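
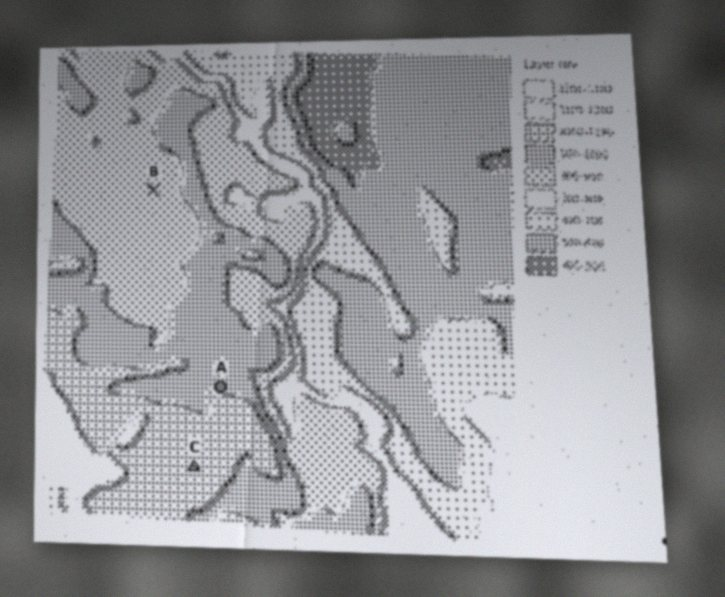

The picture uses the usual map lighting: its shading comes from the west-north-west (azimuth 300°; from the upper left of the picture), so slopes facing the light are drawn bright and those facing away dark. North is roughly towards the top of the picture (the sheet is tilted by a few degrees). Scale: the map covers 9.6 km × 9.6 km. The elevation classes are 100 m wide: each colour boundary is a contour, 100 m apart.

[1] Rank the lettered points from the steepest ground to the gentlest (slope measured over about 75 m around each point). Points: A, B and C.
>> A C B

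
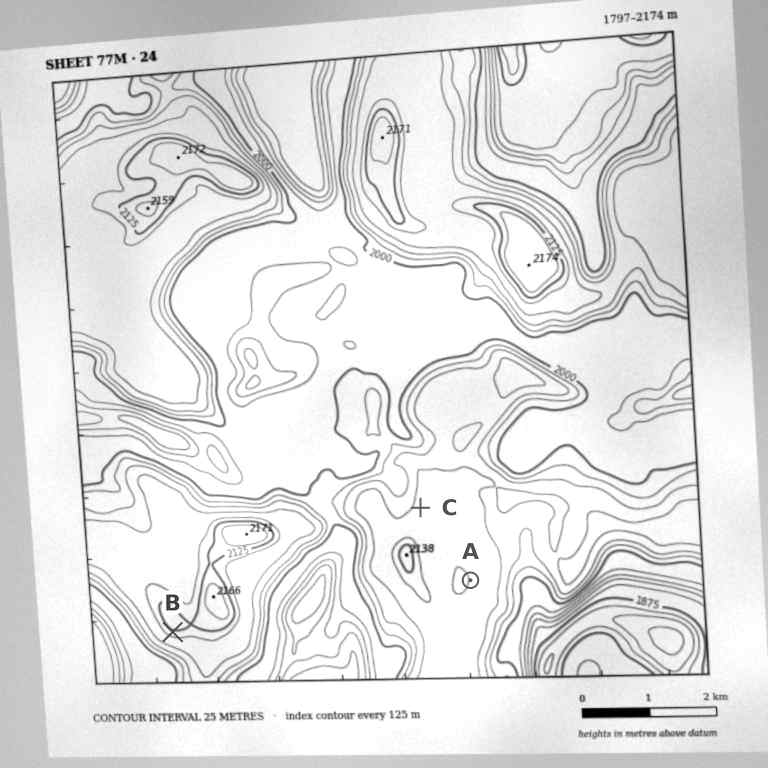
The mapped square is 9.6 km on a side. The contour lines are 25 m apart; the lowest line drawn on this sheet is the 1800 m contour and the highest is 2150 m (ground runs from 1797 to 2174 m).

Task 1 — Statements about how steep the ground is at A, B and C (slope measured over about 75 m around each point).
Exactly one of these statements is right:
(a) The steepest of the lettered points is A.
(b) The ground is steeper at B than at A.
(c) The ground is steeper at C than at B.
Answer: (b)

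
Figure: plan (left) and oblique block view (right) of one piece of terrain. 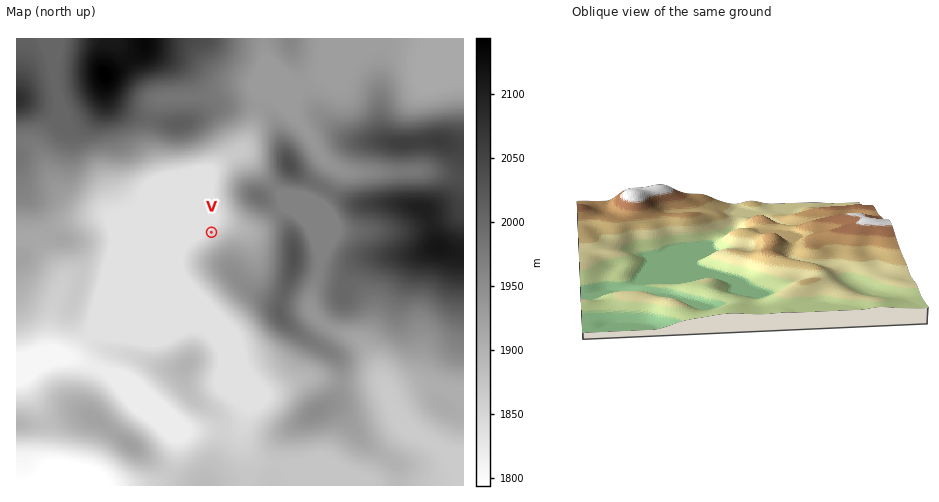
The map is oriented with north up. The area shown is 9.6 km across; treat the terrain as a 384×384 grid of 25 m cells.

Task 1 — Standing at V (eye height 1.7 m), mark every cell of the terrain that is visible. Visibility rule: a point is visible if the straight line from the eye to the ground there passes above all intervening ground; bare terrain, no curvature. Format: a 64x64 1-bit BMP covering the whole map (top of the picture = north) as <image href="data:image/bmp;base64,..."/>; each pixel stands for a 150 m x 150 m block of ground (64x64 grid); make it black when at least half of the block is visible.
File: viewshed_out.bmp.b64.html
<image width="64" height="64" href="data:image/bmp;base64,Qk0+AgAAAAAAAD4AAAAoAAAAQAAAAEAAAAABAAEAAAAAAAACAAATCwAAEwsAAAIAAAAAAAAA////AAAAAAAAAAAAAAAAAAAAAAAAAAAAAAAAAAAAAAAAAAAAAAAAAAAAAAAAAAAAAAAAAAAAAAAAAAAAAAAAAAAAAAAAAAAAAAAAAAAAAAAAAAAAAAAAAAAAAAAAAAAAAAAAAAAAAAAAAAAAAAAAAAAAAAAAAAAAAAAAAAAAAAAAAAAAAAAAAAAAAAAAAAAAAAAAAAAAAAAAAAAAAAAAAAAAAAAAAAAAAAAAAAAAAAAAAAAAAAAAAABAAAAAAAAAAOAAAAAAAABA+AAAAAAAAGD8AAAAAAAAYP4AAAAAAABwfwAAAAAAAHB/wAAAAAAAcH/gAAAAAAB4f/AAAAAAAHh/+AAAAAAAcH/+AAAAAAAA//8AAAAAAAH///gAAAAAAf//+AAAAAAD///8AAAAAA////8AAAAAP/////gAAAA/////4AAAAD/////AAAAAP////4AAAAA5////AAAAAHH///AAAAAAcf//+AAAAABh///4AAAAAEH///wAAAAAAP///AAAAAAA///+AAAAAAB///4AAAAAAB///wAAAAAAH+B/AAAAAAAPgA+AAAAAgA+AAAAAAADAD4AAAAAAAAAHgAAAAAAAAAeAAAAAAAAAB4AAAAAAAAADgAAAAAAAAADAAAAAAAAAAGAAAAAAAAAAAAAAAAAAAAAAAAAAAAAAAAAAAAAAAA=="/>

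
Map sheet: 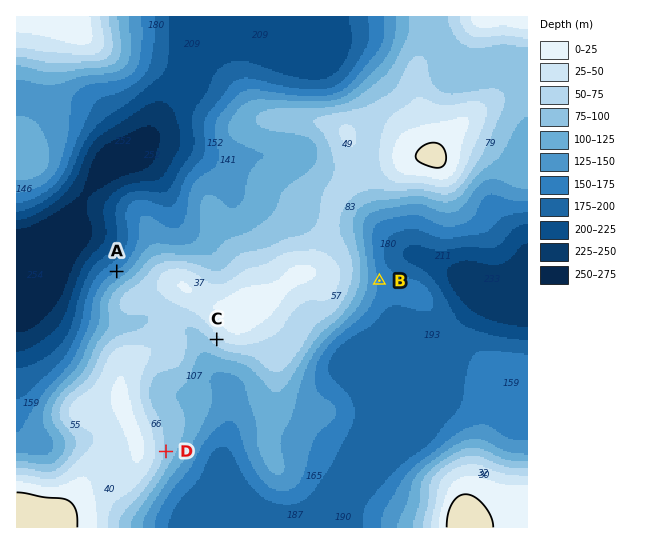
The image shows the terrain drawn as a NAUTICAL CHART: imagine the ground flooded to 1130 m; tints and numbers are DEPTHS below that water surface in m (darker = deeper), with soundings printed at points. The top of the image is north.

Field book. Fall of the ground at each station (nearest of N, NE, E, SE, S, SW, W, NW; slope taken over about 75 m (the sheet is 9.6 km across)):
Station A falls NW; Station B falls E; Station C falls SW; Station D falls E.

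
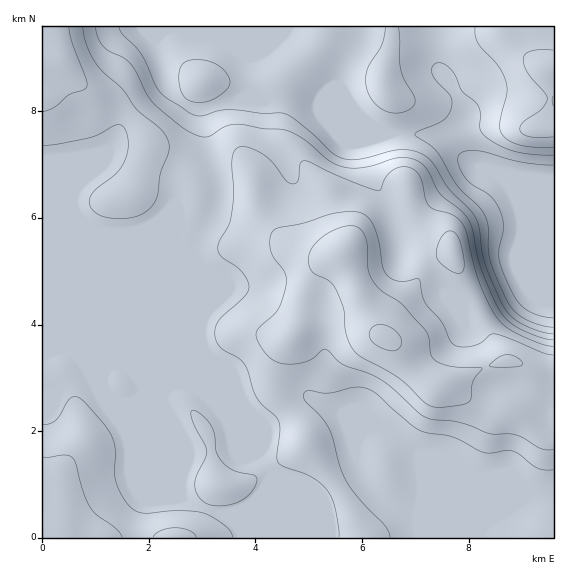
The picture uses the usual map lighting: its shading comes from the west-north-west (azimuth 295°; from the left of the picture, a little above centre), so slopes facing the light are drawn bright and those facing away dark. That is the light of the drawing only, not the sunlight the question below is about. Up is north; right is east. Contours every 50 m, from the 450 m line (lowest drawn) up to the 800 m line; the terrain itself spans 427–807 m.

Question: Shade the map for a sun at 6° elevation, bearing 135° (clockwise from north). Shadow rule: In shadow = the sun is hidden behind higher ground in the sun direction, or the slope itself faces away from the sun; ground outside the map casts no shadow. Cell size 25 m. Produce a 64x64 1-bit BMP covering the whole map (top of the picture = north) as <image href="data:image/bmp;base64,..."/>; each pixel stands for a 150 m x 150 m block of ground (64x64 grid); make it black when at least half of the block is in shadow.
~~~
<image width="64" height="64" href="data:image/bmp;base64,Qk0+AgAAAAAAAD4AAAAoAAAAQAAAAEAAAAABAAEAAAAAAAACAAATCwAAEwsAAAIAAAAAAAAA////AAAAAAAAAAAAAAAAAAAHgAAAAAAAAAeAAAAAAAAABwAAAAAAAAAAAAAAAAAAAAAAAAAAAAAAAAAAAAAAAAAAAAAAAAAAAAAAAAAAAAAAAAAAAAAAAAAAAAAAAAAAAAAAAAAAAAAAAAAAAAAAAAAAAAAAAAAAAAAAAAAAAAAAAAAAAAAAAAAAAAAAAAAAAAAAAAAAAAAAAAAAAAAAAAAAAAAAAAAAAAAAAAAAAAAAAAAAAAAAAAAAAAAAAA8BAAAAAAAAD8MAAAAAAAAH3wAAAAAAAAA/AAAAAAAAAD8AAAAEAAAAPwAAAAQAAAB+AAAABAAAAHgAAAAGAAAAAAAAAAAAAAAAAAAAAAAAAAAAAAAAAAAAAAAAAAAAAAAAAAAAAAAAAAAAAAAAMAAAAAAAAAB8AAAAAAAAAP4AAAAAAAAA/gAAAAAAAAH+AAAAAAAAAf4AAAAAAAAB4AAAAAAAAAAAAAAAAAAAAAAAAAAAAAAAA/AAAAAAAAAP/AAAAAAAAA/+AAAAAAAAH/4AAAAAAAAf/AAAAAAHAB/4AAAAAA/cD+AAwAAAH/wHAADgAAAf8AAAAeAAAAAAAAAAwAAAAAAAAAAAAAAAAAAAAAAAAAAAAAAAAAAAAAAAAAAAAAAAAAAAAAAAAAAAAAAAAAAAAAAAAAAAAAAAAAAAAAAAAAAAAAAAAA=="/>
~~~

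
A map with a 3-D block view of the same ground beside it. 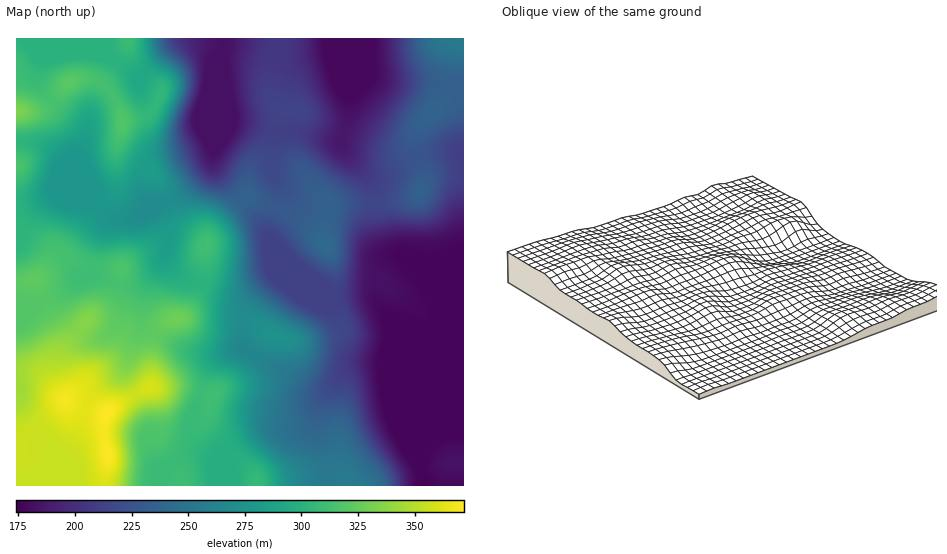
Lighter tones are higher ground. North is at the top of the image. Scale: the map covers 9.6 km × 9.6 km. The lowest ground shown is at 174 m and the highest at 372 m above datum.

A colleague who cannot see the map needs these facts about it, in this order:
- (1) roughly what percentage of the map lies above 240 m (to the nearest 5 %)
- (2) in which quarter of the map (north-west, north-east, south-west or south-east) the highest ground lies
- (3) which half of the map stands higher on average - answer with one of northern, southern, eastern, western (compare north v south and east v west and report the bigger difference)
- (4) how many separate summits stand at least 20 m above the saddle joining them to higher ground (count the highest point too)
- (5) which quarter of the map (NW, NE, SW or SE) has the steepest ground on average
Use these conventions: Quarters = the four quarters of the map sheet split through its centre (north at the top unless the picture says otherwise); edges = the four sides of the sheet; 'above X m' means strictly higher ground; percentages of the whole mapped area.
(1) Ground above 240 m makes up about 55 % of the sheet.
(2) Look to the south-west quarter for the highest ground.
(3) The western half stands higher on average than the eastern half.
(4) Counting only tops that stand 20 m proud, the map has 3 summits.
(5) The steepest ground, on average, is in the north-west quarter.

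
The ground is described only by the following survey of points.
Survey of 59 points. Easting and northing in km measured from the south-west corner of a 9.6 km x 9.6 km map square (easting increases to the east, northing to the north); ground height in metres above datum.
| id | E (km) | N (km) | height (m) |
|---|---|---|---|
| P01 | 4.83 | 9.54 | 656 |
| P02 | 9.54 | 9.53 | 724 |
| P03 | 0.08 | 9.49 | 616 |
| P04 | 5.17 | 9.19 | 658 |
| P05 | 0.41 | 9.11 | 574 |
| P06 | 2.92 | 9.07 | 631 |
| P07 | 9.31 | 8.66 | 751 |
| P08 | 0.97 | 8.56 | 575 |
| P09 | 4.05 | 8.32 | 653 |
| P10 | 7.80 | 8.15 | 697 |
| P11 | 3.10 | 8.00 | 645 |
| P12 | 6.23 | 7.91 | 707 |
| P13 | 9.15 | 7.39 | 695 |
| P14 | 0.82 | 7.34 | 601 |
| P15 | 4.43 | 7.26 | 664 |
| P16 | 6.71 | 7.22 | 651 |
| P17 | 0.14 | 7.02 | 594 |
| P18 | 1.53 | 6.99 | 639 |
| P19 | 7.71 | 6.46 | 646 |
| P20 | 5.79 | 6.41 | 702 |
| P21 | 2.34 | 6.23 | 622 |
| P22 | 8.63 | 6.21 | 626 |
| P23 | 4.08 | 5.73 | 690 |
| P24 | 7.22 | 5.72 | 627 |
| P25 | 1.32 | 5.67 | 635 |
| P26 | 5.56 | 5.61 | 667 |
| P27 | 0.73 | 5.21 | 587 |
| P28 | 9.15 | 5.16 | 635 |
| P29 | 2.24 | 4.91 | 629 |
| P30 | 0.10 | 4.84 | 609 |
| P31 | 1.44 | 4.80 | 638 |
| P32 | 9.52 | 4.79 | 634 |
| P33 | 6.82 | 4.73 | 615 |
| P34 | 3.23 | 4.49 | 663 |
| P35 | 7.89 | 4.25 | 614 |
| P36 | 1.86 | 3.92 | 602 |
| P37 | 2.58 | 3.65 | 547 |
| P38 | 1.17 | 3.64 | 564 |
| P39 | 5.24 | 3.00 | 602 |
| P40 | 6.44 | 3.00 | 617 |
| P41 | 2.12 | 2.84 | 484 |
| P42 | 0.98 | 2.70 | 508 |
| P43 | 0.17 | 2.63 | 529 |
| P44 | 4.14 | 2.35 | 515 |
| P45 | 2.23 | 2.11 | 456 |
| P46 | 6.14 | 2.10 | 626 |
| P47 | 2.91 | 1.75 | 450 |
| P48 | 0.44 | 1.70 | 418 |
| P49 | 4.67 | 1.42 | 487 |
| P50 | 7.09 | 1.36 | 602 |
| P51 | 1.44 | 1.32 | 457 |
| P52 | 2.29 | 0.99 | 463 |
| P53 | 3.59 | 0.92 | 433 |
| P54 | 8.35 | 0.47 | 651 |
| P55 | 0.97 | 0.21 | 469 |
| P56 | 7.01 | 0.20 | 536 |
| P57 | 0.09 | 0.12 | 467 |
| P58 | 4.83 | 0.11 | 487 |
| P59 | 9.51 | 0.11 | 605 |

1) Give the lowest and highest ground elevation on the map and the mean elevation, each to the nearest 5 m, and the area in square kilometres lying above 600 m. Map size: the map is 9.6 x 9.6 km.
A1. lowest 410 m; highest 755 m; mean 610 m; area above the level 62.2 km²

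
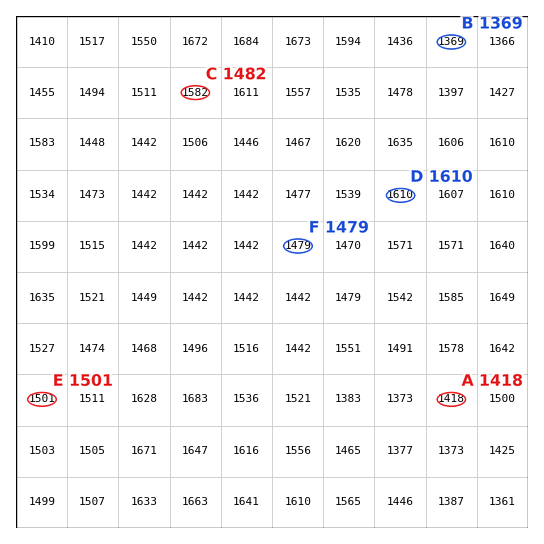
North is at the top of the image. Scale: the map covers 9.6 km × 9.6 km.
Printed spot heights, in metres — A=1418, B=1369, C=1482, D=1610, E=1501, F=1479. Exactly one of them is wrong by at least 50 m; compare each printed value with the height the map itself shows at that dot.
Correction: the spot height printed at C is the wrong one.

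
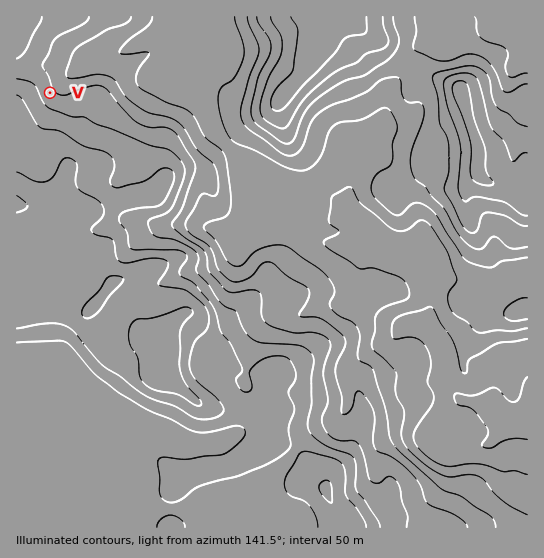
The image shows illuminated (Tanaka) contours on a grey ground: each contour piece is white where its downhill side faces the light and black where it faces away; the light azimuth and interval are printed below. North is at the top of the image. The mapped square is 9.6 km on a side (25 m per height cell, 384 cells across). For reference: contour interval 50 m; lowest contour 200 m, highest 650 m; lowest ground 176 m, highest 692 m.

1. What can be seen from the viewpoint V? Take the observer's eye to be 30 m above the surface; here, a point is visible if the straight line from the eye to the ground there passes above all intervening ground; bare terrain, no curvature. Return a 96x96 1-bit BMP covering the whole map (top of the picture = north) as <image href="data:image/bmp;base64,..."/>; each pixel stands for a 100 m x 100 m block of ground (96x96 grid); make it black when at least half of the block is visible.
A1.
<image width="96" height="96" href="data:image/bmp;base64,Qk2+BAAAAAAAAD4AAAAoAAAAYAAAAGAAAAABAAEAAAAAAIAEAAATCwAAEwsAAAIAAAAAAAAA////AAAAAAAAAAAAAAAAAAAAAAAAAAAAAAAAAAAAAAAAAAAAAAAAAAAAAAAAAAAAAAAAAAAAAAAAAAAAAAAAAAAAAAAAAAAAAAAAAAAAAAAAAAAAAAAAAAAAAAAAAAAAAAAAAAAAAAAAAAAAAAAAAAAAAAAAAAAAAAAAAAAAAAAAAAAAAAAAAAAAAAAAAAAAAAAAAAAAAAAAAAAAAAAAAAAAAAAAAAAAAAAAAAAAAAAAAAAAAAAAAAAAAAAAAAAAAAAAAAAAAAAAAAAAAAAAAAAAAAAAAAAAAAAAAAAAAAAAAAAAAAAAAAAAAAAAAAAAAAAAAAAAAAAAAAAAAAAAAAAAAAAAAAAAAAAAAAAAAAAAAAAAAAAAAAAAAAAAAAAAAAAAAAAAAAAAAAAAAAAAAAAAAAAAAAAAAAAAAAAAAAAAAAAAAAAAAAAAAAAAAAAAAAAAAAAAAAAAAAAAAAAAAAAAAAAAAAAAAAAAAAAAAAAAAAAAAAAAAAAAAAAAAAAAAAAAAAAAAAAAAAAAAAAAAAAAAAAAAAAAAAAAAAAAAAAAAAAAAAAAAAAAAAAAAAAAAAAAAAAAAAAAAAAAAAAAAAAAAAAAAAAAAAAAAAAAAAAAAAAAAAAAAAAAAAAAAAAAAAAAAAAAAAAAAAAAAAAAAAAAAAAAAAAAAAAAAAAAAAAAAAAAAAAAAAAAAAAAAAAAAAAAAAAAAAAAAAAAAAAAAAAAAAAAAAAAAAAAAAAAAAAAAAAAAAAAAAAAAAAAAAAAAAAAAAAAAAAAAAAAAAAAAAAAAAAAAAAAAAAAAAAAAAAAAAAAAAAAAAAAAAAAAAAAAAAAAAAAAAAAAAAAAAAAAAAAAAAAAAAAAAAAAAAAAAAAAAAAAAAAAAAAAAAAAAAAAAAAAAAAAAAAAAAAAAAAAAAAAAAAAAAAAAAAAAAAAAAAAAAAAAAAAAAAAAAAAAAAAAAAAAAACAMAAAAAAAAAAAAAGAcAAAAAAAAAAAAAMAYAAAAAAAAAAAAAMAAAAABgAAAAAAAAPwAAAABwAAAAAAAAfgAAAABwAAAAAAAAfgAAAAB4AAAAAAAAfgAAAAB4AAAAAAAAPgAAAAB4AAAAAAAAHgAAfwD4AAAAAAAAHgAAf8H4AAAAAAAADgAA//+AAAAAAAAABgAA//4AAAAAAAAAAAAD//gAAAAAAAAAAAAH/8AAAADAAAAAAAAP/AAAAAPAAAAAAAAf+AAAAAeAAAAAAAA/+AAAAA+AAAAAAAA//gAAAA+AAAAAAAA//wAAAA+AAAAAAAB//wAAAA/AAAAAAAB//wAAAB/AAAAAAAA//wAAAB/gAAAAAAAf/wAAAB/wAAAAAAAP/wAAAD/4AAAAAAAP/wAAAD/8AAAAAAD///wAP//+AAAAAAD////////+AAAAAAD/////////AAAAAAD/////////AAAAAAD////////+AAAAAAD////////+AAAAAAD/////////4AAAAAD/////////4AAAAAD/////////+AAAAAD///x/////+AAAAAA="/>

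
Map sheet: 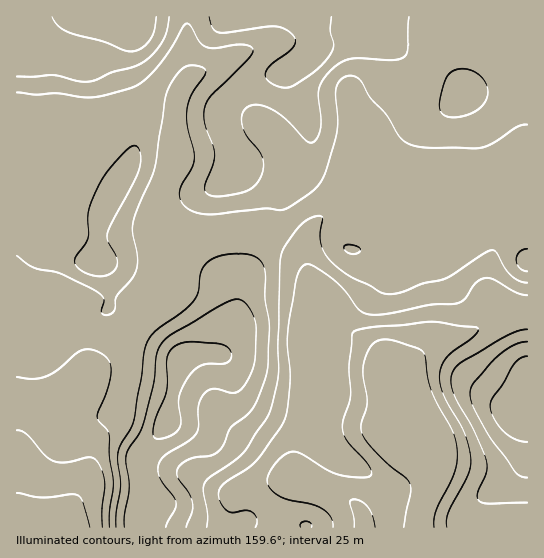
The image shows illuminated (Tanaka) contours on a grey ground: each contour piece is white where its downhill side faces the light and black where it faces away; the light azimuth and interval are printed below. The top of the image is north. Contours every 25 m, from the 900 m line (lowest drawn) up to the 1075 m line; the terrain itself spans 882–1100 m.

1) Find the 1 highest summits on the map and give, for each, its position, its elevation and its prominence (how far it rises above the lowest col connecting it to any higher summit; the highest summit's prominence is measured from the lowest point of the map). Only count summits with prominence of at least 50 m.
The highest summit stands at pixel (181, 359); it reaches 1061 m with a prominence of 69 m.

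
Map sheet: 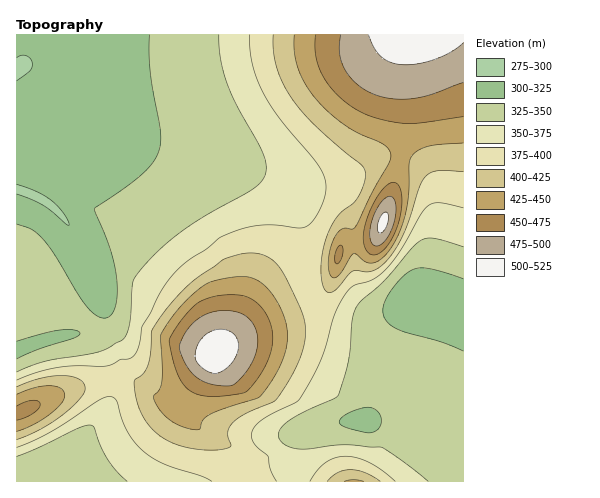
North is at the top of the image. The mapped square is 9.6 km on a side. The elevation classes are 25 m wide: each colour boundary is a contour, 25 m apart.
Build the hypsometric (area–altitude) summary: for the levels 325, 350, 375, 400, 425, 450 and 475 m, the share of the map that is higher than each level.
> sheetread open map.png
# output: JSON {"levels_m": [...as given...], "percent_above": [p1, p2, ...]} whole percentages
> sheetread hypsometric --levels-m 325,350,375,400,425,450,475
{"levels_m": [325, 350, 375, 400, 425, 450, 475], "percent_above": [82, 56, 41, 28, 18, 11, 6]}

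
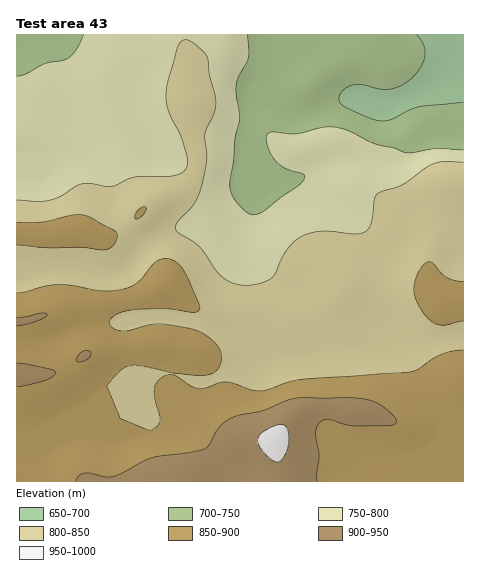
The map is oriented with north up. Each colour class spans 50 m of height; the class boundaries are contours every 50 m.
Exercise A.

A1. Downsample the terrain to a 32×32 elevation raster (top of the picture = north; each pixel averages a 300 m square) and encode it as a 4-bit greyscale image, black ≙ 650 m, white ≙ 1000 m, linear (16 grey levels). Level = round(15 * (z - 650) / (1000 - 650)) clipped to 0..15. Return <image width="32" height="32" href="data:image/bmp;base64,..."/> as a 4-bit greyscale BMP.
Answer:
<image width="32" height="32" href="data:image/bmp;base64,Qk12AgAAAAAAAHYAAAAoAAAAIAAAACAAAAABAAQAAAAAAAACAAATCwAAEwsAABAAAAAAAAAAAAAAABEREQAiIiIAMzMzAERERABVVVUAZmZmAHd3dwCIiIgAmZmZAKqqqgC7u7sAzMzMAN3d3QDu7u4A////AJmau7u8zMu7vN3LqqqpmZmZmaqqq7u7u8zdy6qqmZmZmZmZmZqqq7zN3cuqqqqpmZmZmZmZmaq8zd3LqqqqqpmZmZmZmZmaq7zMy7u7u6qZqpmZmZmZmZqqu7u7u6qpmbqqmZmZmZmZmZqqqqqqmaq7uqmZmZmZmIiIiZmZmZmqu7u6qZmZmZiHeIiIiIiJmaqqqqmZmZmYh3d3d3eIiImqqqqZmZmZiHd3d3d3eIiIu6qpmIiYiIh3d3d3d3iImaqqqZmZmZiHd3d3iIiIiZmZmZmZmamYd3d3d4iIiJmZiIiIiImph3Zmd3eIh3iZmIiIiIiImYdmZmd3eHd3iYiIiIiIiId2ZlZmd3d3d4iImZmZmId3ZmVVZmd3d3d4iJmZmYiIdmZlVVZmZmZ3d4h3eIiIiIdmVURFVVZmd3eIZmd3d4iHdlRERFVWZnd3iFVWZmZ3d3ZURERFVmZmeIhVVVVmZmZ2VERERVVVVWd3VVVVVmVmdmRERVVVVURFVWVVVVVVZnZkREVVVURERDNVVVVVZmZ3ZUREREQzMzMzVVVVVmZnd2VEMzMyIiIiIlVVVVZmZ3dlQzRDMiIiIiJVVVVmZmd3ZUNERDMiMiIRREVVZmZnd2VEQ0RDMzMiEURERVZmZnZmRDMzREQzIiE0REVWZmZmZkQzMzMzMyIh"/>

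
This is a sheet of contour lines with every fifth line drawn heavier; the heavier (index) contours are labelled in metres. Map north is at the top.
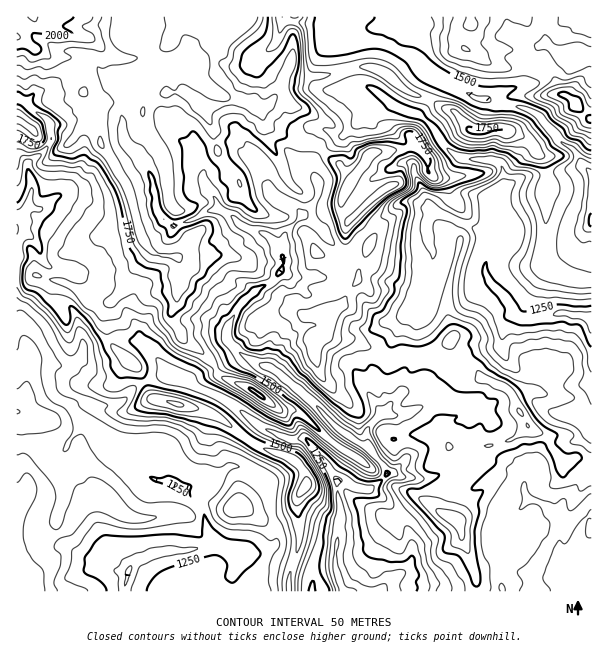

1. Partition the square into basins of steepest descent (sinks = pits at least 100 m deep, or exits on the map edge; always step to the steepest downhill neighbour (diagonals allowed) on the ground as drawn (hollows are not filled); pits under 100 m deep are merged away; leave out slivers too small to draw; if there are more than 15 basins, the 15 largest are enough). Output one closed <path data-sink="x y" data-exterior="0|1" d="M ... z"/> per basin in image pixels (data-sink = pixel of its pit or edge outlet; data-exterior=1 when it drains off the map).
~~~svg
<path data-sink="344 591" data-exterior="1" d="M293 16l-276 0-1 103 16 9 9 11 18 9 6-2 18-19 13-1 4 8 2 12 25 40 13 50 10 15-14 15-10 24-18 16-2 20 6 19 26 23 8 16 4 11 8 5 51 12 18 10 28 23 39 15 10 11 3 12-11 18 4 41-11 34 0 15 187 1 0-13-7-25-7-15-2-14-5-7-17-8-2-12 2-6 6-6 14-6 18-13 2-12 4-9 28-6 18-14-11-18-5-13-8-9-21-7-29-29-4-10-7 8-11 4-28 2-9 4-6 0-14-9-7-1-14-8-29-4 5-7 1-17 11-7 8-17 8-7 2-12 4-8 3-13 5-6-10-14-19-18-1-12 4-10 26-36 33-2 8-4 2-2-3-9 20-21 13-6-20-11-18-6-20-17-16-7-15 0-32 9-27 0-6-3-2-7 5-18z"/><path data-sink="128 572" data-exterior="0" d="M17 120l-1 471 272 1 1-16 11-34-4-41 11-18-3-12-10-11-39-15-28-23-18-10-51-12-8-5-4-11-8-16-26-23-6-19 2-20 18-16 10-24 14-15-10-15-13-50-25-40-2-12-4-8-13 1-18 19-6 2-18-9-9-11z"/><path data-sink="591 318" data-exterior="1" d="M470 16l-80 0-6 8-12 4-10-2-24-10-44 0-2 4 2 28-5 18 2 7 6 3 27 0 32-9 15 0 12 5 24 19 18 6 20 11-13 6-20 21 4 11-2-1-9 5-33 2-26 36-4 10 1 12 19 18 10 14-5 6-3 13-4 8-2 12-8 7-8 17-11 7 0 11-5 12 9 3 19 2 14 8 7 1 14 9 6 0 9-4 28-2 11-4 7-8 4 10 29 29 21 7 8 9 5 13 11 18 20 12 5 12 10 13 10-5 6 0 12 6 1-182-26-4-14-6-8-8-2-15 4-15 1-46-1-23-4-7-15-19-11-6-17-4 3-3 0-22 4-7 42-1 10-2 1-2-5-12-11-10-34-2-14-2-30-17-5-8 0-6 8-10 4-1z"/><path data-sink="591 552" data-exterior="1" d="M528 427l-18 13-28 6-4 9-2 12-18 13-14 6-6 6-2 15 7 7 12 4 5 7 2 14 7 15 6 19 2 19 114 0 1-127-13-7-6 0-10 5-10-13-5-12z"/><path data-sink="591 221" data-exterior="1" d="M563 94l-57 3-4 7 0 22-3 3 17 4 11 6 17 22 3 13-1 60-4 15 2 15 8 8 14 6 25 4 1-162-23-23z"/>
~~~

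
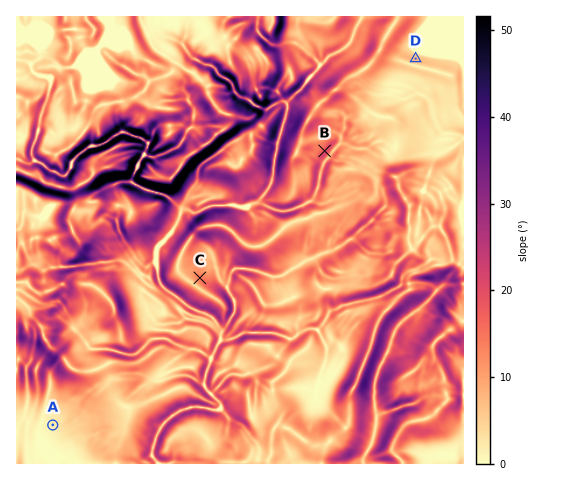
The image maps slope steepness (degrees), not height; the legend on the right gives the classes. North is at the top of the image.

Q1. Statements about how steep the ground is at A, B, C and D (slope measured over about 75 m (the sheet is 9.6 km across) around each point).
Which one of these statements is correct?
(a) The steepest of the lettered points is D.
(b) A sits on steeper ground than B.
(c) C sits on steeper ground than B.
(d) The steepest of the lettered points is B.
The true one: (d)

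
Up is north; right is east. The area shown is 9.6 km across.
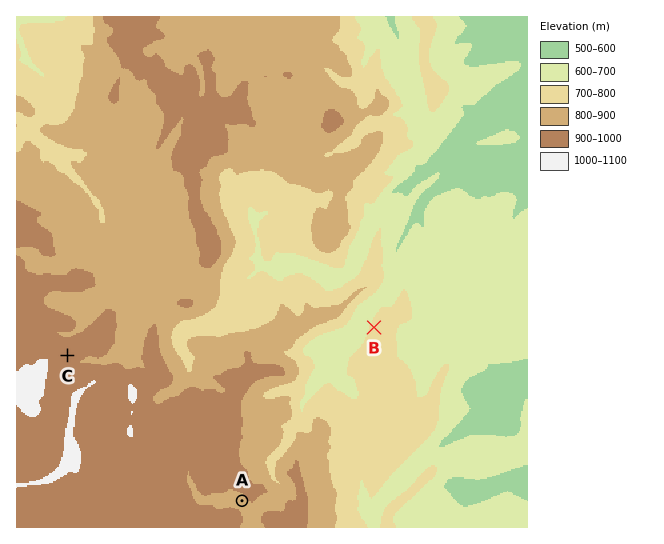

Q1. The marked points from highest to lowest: C A B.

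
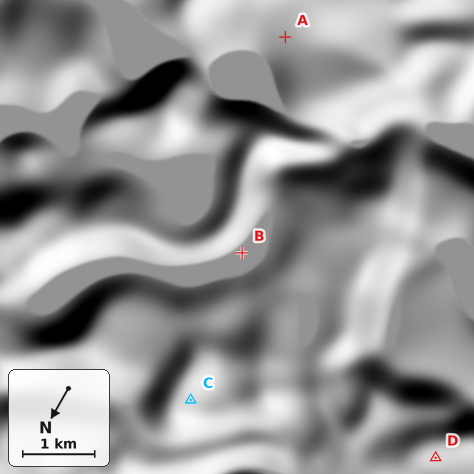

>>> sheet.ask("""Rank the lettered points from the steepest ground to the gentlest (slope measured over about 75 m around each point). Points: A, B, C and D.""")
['C', 'D', 'A', 'B']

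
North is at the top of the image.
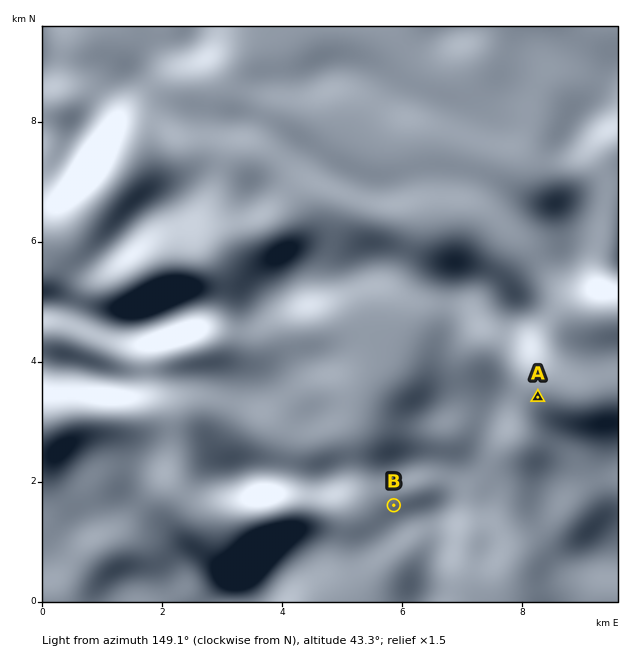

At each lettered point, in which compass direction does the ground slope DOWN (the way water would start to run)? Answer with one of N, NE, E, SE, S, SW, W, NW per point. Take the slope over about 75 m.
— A NE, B W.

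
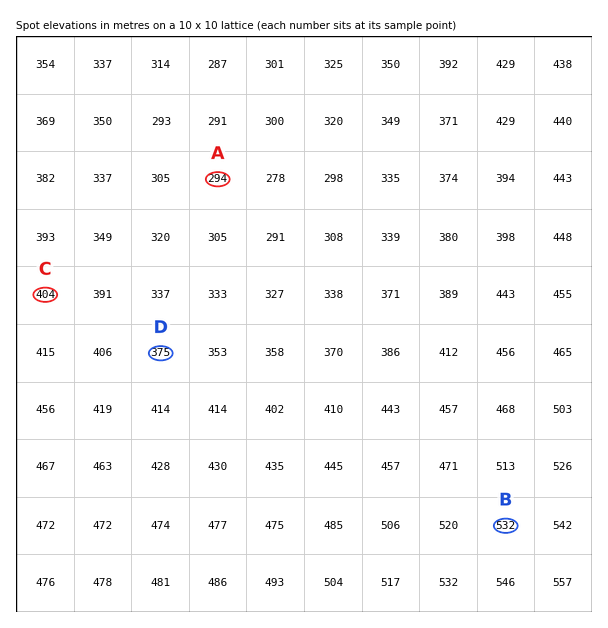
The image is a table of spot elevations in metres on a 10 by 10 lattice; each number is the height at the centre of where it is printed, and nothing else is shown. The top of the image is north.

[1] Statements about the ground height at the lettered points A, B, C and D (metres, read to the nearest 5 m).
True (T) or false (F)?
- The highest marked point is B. T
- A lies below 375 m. T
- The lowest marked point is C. F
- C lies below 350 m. F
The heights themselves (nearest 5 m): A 295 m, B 530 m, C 405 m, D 375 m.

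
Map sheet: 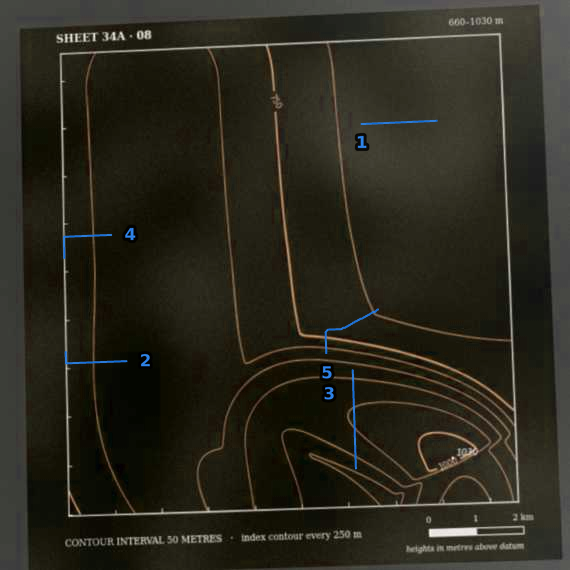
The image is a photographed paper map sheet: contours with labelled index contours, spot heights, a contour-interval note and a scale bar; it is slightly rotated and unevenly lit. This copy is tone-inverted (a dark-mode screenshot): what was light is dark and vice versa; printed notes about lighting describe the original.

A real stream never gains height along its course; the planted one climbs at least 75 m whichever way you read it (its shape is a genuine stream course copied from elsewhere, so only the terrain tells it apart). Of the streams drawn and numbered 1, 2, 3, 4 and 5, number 3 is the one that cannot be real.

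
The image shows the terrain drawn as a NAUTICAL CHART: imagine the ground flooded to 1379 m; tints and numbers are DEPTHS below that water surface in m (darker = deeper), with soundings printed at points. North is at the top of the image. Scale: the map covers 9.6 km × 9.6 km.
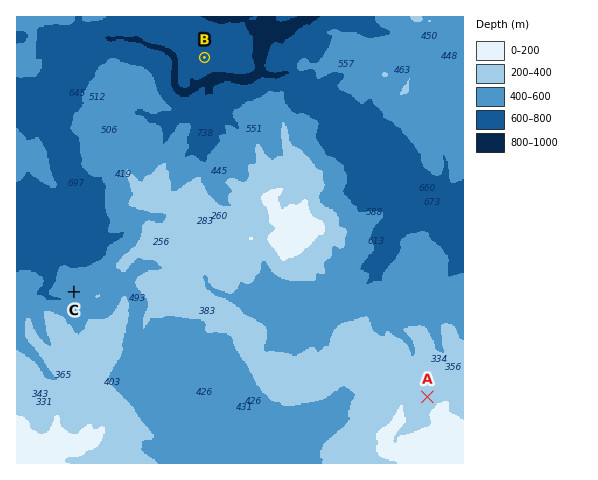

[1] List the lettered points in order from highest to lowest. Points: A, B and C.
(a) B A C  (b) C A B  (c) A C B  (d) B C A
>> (c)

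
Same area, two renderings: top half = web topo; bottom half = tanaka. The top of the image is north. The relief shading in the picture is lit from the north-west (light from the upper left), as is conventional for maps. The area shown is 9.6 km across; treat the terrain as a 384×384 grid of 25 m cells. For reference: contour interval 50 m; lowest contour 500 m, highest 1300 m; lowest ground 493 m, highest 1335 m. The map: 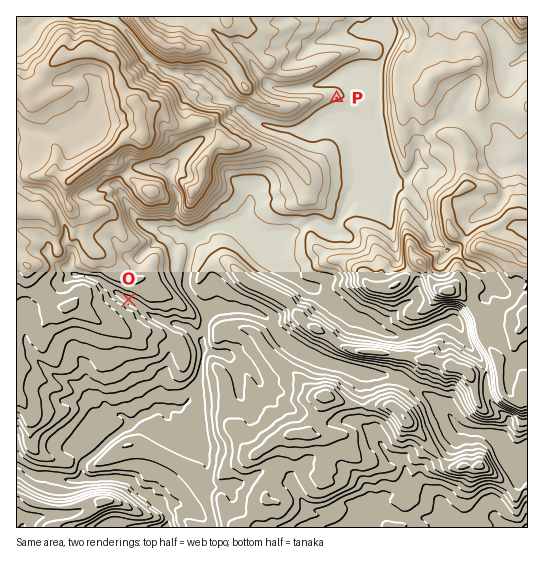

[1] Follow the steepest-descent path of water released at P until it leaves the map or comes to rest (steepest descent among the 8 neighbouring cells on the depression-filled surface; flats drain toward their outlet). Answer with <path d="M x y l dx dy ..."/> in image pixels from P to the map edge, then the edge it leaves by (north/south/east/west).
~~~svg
<path d="M337 98l1 1 0 14 7 6 0 3 9 19 0 45-5 7 0 2-10 19 0 5-4 7-6 0-2-1-21 0-8 6-3 0-1 2-29 0-6-3-45 0-1 1-3 0-9 10-3 0-7 6 0 8-1 2-1 8-2 1-1 19 5 10 10 11 1 7 3 4 0 17-2 1 0 20-1 2-1 17-2 1 0 4-4 7 0 3-5 8 0 2-1 0 0 2-8 8-6 0-1-2-3 0-1 2-15 0-4 4-10 2-7 7-4 0-11 11-6 4-16 16-8 5-7 7 0 12 3 0 4 2 8 0 1-1 20 0 5 3 4 0 7 4 24 22 4 2 7 6 0 8 1 2 0 2"/>
exit: south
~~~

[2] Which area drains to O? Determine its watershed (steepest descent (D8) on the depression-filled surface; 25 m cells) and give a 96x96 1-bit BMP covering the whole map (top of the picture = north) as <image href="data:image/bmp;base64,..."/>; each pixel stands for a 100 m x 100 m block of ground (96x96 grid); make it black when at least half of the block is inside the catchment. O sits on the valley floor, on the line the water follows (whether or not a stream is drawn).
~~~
<image width="96" height="96" href="data:image/bmp;base64,Qk2+BAAAAAAAAD4AAAAoAAAAYAAAAGAAAAABAAEAAAAAAIAEAAATCwAAEwsAAAIAAAAAAAAA////AAAAAAAAAAAAAAAAAAAAAAAAAAAAAAAAAAAAAAAAAAAAAAAAAAAAAAAAAAAAAAAAAAAAAAAAAAAAAAAAAAAAAAAAAAAAAAAAAAAAAAAAAAAAAAAAAAAAAAAAAAAAAAAAAAAAAAAAAAAAAAAAAAAAAAAAAAAAAAAAAAAAAAAAAAAAAAAAAAAAAAAAAAAAAAAAAAAAAAAAAAAAAAAAAAAAAAAAAAAAAAAAAAAAAAAAAAAAAAAAAAAAAAAAAAAAAAAAAAAAAAAAAAAAAAAAAAAAAAAAAAAAAAAAAAAAAAAAAAAAAAAAAAAAAAAAAAAAAAAAAAAAAAAAAAAAAAAAAAAAAAAAAAAAAAAAAAAAAAAAAAAAAAAAAAAAAAAAAAAAAAAAAAAAAAAAAAAAAAAAAAAAAAAAAAAAAAAAAAAAAAAAAAAAAAAAAAAAAAAAAAAAAAAAAAAAAAAAAAAAAAAAAAAAAAAAAAAAAAAAAAAAAAAAAAAAAAAAAAAAAAAAAAAAAAAAAAAAAAAAAAAAAAAAAAAAAAAAAAAAAAAAAAAAAAAAAAAAAAAAAAAAAAAAAAAAAAAAAAAAAAAAAAAAAAAAAAAAAAAAAAAAAAAAAAAAAAAAAAAAAAAAAAAAAAAAA8AAAAAAAAAAAAAAD+AAAAAAAAAAAAABn/AAAAAAAAAAAAAD//gAAAAAAAAAAAAH//gAAAAAAAAAAAAH//gAAAAAAAAAAAAP//gAAAAAAAAAAAAf//gAAAAAAAAAAAA///AAAAAAAAAAAAA//+AAAAAAAAAAAAA//8AAAAAAAAAAAAD//4AAAAAAAAAAAAD//gAAAAAAAAAAAAD//AAAAAAAAAAAAAD/+AAAAAAAAAAAAAD/+AAAAAAAAAAAAAD/+AAAAAAAAAAAAAD/+AAAAAAAAAAAAAD/+AAAAAAAAAAAAAD/8AAAAAAAAAAAAAD/wAAAAAAAAAAAAAD/wAAAAAAAAAAAAAD/gAAAAAAAAAAAAAD/gAAAAAAAAAAAAAD/gAAAAAAAAAAAAAD/wAAAAAAAAAAAAAD/gAAAAAAAAAAAAAD/AAAAAAAAAAAAAAD4AAAAAAAAAAAAAADwAAAAAAAAAAAAAADgAAAAAAAAAAAAAADAAAAAAAAAAAAAAACAAAAAAAAAAAAAAAAAAAAAAAAAAAAAAAAAAAAAAAAAAAAAAAAAAAAAAAAAAAAAAAAAAAAAAAAAAAAAAAAAAAAAAAAAAAAAAAAAAAAAAAAAAAAAAAAAAAAAAAAAAAAAAAAAAAAAAAAAAAAAAAAAAAAAAAAAAAAAAAAAAAAAAAAAAAAAAAAAAAAAAAAAAAAAAAAAAAAAAAAAAAAAAAAAAAAAAAAAAAAAAAAAAAAAAAAAAAAAAAAAAAAAAAAAAAAAAAAAAAAAAAAAAAAAAAAAAAAAAAAAAAAAAAAAAAAAAAAAAAAAAAAAAAAAAAAAAAAAAAAAAAAAAAAAAAAAAAAAAAAAAAAAAAAAAAAAAAAAAAAAAAAAAAAAAAAAAAAAAAAAAAAAAAAAAAAAAAAAAAA="/>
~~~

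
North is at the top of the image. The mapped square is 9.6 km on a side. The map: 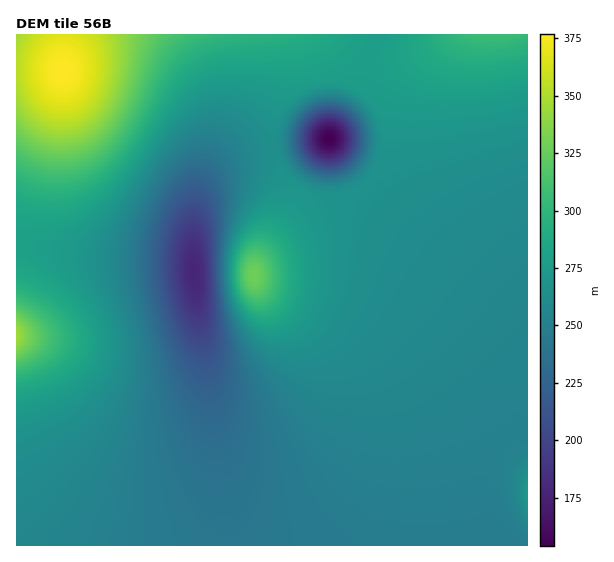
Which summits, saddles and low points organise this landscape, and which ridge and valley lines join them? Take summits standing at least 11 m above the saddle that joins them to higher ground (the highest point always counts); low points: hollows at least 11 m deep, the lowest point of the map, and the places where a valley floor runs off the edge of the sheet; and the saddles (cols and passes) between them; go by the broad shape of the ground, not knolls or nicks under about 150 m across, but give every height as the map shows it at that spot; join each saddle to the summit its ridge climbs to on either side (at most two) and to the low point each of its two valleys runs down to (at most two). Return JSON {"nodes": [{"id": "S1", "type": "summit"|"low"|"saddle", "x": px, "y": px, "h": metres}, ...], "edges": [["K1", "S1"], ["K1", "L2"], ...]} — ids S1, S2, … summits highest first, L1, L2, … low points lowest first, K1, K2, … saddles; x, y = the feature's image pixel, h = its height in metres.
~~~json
{"nodes": [
{"id": "S1", "type": "summit", "x": 63, "y": 71, "h": 377},
{"id": "S2", "type": "summit", "x": 17, "y": 336, "h": 346},
{"id": "S3", "type": "summit", "x": 254, "y": 275, "h": 328},
{"id": "S4", "type": "summit", "x": 491, "y": 35, "h": 307},
{"id": "S5", "type": "summit", "x": 527, "y": 493, "h": 274},
{"id": "L1", "type": "low", "x": 329, "y": 139, "h": 154},
{"id": "L2", "type": "low", "x": 194, "y": 273, "h": 178},
{"id": "K1", "type": "saddle", "x": 17, "y": 241, "h": 280},
{"id": "K2", "type": "saddle", "x": 373, "y": 48, "h": 279},
{"id": "K3", "type": "saddle", "x": 365, "y": 184, "h": 267},
{"id": "K4", "type": "saddle", "x": 274, "y": 151, "h": 265},
{"id": "K5", "type": "saddle", "x": 509, "y": 437, "h": 252}],
"edges": [["K1", "S1"], ["K1", "S2"], ["K1", "L2"], ["K2", "S1"], ["K2", "S4"], ["K2", "L1"], ["K3", "S3"], ["K3", "S4"], ["K3", "L1"], ["K3", "L2"], ["K4", "S1"], ["K4", "S3"], ["K4", "L1"], ["K4", "L2"], ["K5", "S3"], ["K5", "S5"], ["K5", "L2"]]}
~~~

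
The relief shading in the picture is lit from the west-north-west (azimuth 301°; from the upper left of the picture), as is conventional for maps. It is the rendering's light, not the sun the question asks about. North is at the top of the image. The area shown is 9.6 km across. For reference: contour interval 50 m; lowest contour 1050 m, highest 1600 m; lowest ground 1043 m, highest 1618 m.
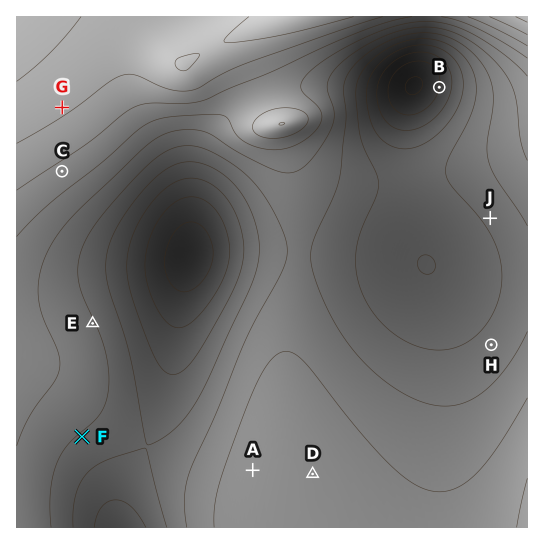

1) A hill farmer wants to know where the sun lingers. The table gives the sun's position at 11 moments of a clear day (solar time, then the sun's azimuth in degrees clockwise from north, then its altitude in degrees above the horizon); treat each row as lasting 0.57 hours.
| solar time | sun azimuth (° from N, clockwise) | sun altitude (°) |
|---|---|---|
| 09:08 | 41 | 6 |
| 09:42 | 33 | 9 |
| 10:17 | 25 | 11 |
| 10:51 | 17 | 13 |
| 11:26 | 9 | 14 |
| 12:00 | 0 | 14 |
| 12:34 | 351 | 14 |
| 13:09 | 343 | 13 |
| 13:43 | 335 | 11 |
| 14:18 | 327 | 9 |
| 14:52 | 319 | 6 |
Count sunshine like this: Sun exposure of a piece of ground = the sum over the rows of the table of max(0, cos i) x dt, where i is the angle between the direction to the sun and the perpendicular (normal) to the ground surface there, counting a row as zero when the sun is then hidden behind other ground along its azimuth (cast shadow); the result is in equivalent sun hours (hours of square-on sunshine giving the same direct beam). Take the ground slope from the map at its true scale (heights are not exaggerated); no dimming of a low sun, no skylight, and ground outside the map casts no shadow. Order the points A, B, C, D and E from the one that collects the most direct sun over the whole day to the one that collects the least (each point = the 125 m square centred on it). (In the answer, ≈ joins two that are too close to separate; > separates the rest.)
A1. E ≈ A ≈ D > C > B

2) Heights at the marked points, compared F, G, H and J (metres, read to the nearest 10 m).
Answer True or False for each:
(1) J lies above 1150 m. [True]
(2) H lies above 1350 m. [False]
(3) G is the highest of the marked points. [True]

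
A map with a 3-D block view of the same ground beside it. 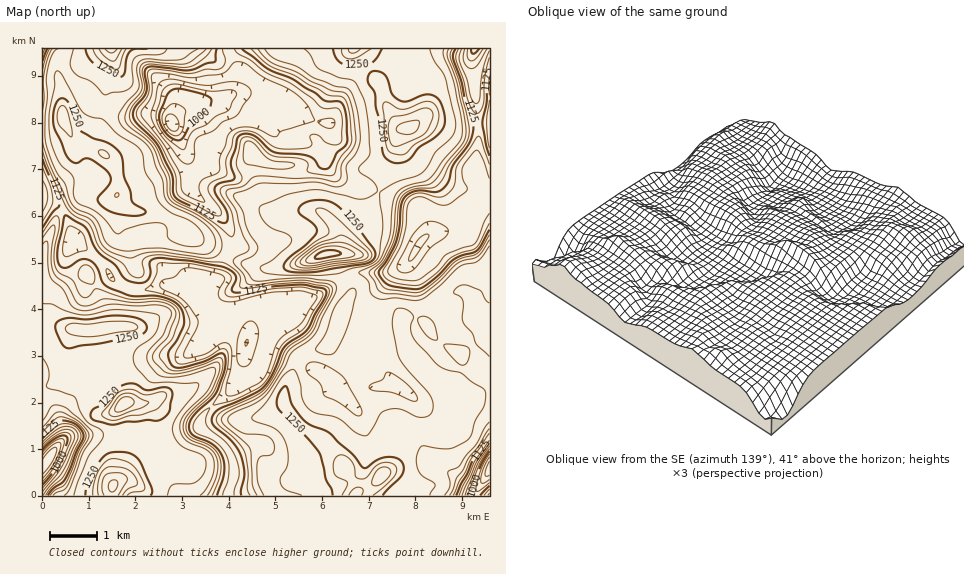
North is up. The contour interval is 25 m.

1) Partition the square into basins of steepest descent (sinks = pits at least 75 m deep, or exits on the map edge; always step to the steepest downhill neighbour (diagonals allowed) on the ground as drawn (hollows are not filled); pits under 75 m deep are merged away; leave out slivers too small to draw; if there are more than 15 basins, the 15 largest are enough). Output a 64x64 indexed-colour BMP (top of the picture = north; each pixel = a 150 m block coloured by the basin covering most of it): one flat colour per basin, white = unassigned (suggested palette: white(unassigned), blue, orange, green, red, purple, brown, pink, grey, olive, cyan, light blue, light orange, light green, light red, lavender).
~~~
<image width="64" height="64" href="data:image/bmp;base64,Qk12CAAAAAAAAHYAAAAoAAAAQAAAAEAAAAABAAQAAAAAAAAIAAATCwAAEwsAABAAAAAAAAAA////ALR3HwAOf/8ALKAsACgn1gC9Z5QAS1aMAMJ34wB/f38AIr28AM++FwDox64AeLv/AIrfmACWmP8A1bDFAGZmZmZmZmYiIiIiIiIiIiIiIiIiIiIlVVVVVVVVVVVVZmZmZmZmZiIiIiIiIiIiIiIiIiIiIiM1VVVVVVVVVVVmZmZmZmIiIiIiIiIiIiIiIiEiIiIiMzNVVVVVVVVVVWZmZmZmYiIiIiIiIiIiIiIhERIiIiIzMzVVVVVVVVVVZmZmZmZmIiIiIiIiIiIiIhERERIiIzMzM1VVVVVVVVVmZmZmZmYiIiIiIiIiIiIhEREREREzMzMzNVVVVVVVVWZmZmZmZiIiIiIiIiIiIiEREREREzMzMzM1VVVVVVVVZmZmZmZmIiIiIiIiIiIiIREREREzMzMzMzVVVVVVVVVmZmZmZmYiIiIiIiIiIiIREREREzMzMzMzNVVVVVVVVWZmZmZmZiIiIiIiIiIiIiEREREzMzMzMzM1VVMzVVVVZmZmZmZmIiIiIiIiIiIiIREREzMzMzMzMzUzMzM1VVVmZmZmZmYiIiIiIiIiIiIiEREzMzMzMzMzMzMzMzVVVWZmZmZmZiIiIiIiIiIiIiIiEzMzMzMzMzMzMzMzM1VVZmZmZmZmIiIiIiIiIiIiIiIjMzMzMzMzMzMzMzMzVVVmZmZmZmYiIiIiIiIiIiIiIiMzMzMzMzMzMzMzMzVVVWZmZmZmZiIiIiIiIiIiIiIiIzMzMzMzMzMzMzMzVVVVZmZmZmZiIiIiIiIiIiIiIiIjMzMzMzMzMzMzM1VVVVVmZVVWZmIiIiIiIiIiIiIiIiIzMzMzMzMzMzM1VVVVVWZlVVUiIiIiIiIiIiIiIiIiIjMzMzMzMzMzM1VVVVVVZmVVVSIiIiIiIiIiIiIiIiIiIzMzMzMzMzM1VVVVVVVmZlVVIiIiIiIiIiIiIiIiIiIiMzMzMzMzMzVVVVFVVWZmVVIiIiIiIiIiIiIiIiIiIiIiIzMzMzMzVVVVERFVZmZVUiIiIiIiIiIiIiIiIiIiIiIjMzMzMzNVVRERERFmZlVSIiIiIiIiIiIiIiIiIiIiIiIzMzMzNVVREREREWYiIiIiIiIiIiIiIiIiIiIiIiIiIjMzMzM1VVERERERIiIiIiIiIiIiIiIiIiIiIiIiIiIiMzMzMzREQREREREiIiIiIiIiIiIiIiIiIiIiIiIiIiIjRDMzREREERERESIiIiIiIiIiIiIiIiIiIiIiIiIiIiREREREREQRERERIiIiIiIiIiIiIiIiIiIiIiIiIiIiIkREREREREQRFBEiIiIiIiIiIiIiIiIiIiIiIiIiIiIiREREREREREREQSIiIiIiIiIiIiIiIiIiIiIiIiIiIiRERERERERERERBIiIiIiIiIiIiIiIiIiIiIiIiIiIiJEREREREREREREEiIiIiIiIiIiIiIiIiIiIiEiIiIiIkRERERERERERERCIiIiIiIiIiIiIiIiIiEREREREiIkREREREREREREREIiIiIiIiIiIiIiIiIhEREREREREiREREREREREREREQiIiIiIiIiIiIiIiIREREREREREREURERERERERERERCIiIiIiIiIiIiIiERERERERERERERREREREREREREREIiIiIiIiIREREhERERERERERERERFEREREREREREREQiIiIiIiIRERERERERERERERERERERRERERERERERERCIiIiIiIhEREREREREREREREREREREUREREREREREREIiIiIiIiEREREREREREREREREREREREUREREREREREQiIiIiIiERERERERERERERERERERERERRERERERERERCIiIiJmIREREREREREREREREREREREREUREREREREREIiIiZmZhERERERERERERERERERERERERREREREREREQiIiJmZmERERERERERERERERERERERERFERERERERERCIiImZmYRERERERERERERERERERERERERREREREREREIiIiZmZhERERERERERERERERERERERERFEREREREREQiIiZmZhERERERERERERERERERERERERERRERERERERCIiJmZhERERERERERERERERERERERERERFEREREREREIiImYREREREREREREREREREREREREREREUREREREREQiIiERERERERERERERERERERERERERERERFERERERERCIiEREREREREREREREREREREREREREREREUREREREREdyIRERERERERERERERERERERERERERERERNERERERER3cRERERERERERERERERERERERERERERERMzNEMzMzM3dxEREREREREREREREREREREREREREREREzMzMzMzMzd3EREREREREREREREREREREREREREREREzMzMzMzMzN3cRERERERERERERERERERERERERERERETMzMzMzMzM3dxERERERERERERERERERERERERERERERMzMzMzMzMzd3ERERERERERERERERERERERERERERERMzMzMzMzMzN3EREREREREREREREREREREREREREREREzMzMzMzMzM3dxEREREREREREREREREREREREREREREzMzMzMzMzMzd3dxERERERERERERERERERERERERERETMzMzMzMzMzN3d3dxERERERERERERERERERERERERETMzMzMzMzMzM3d3d3cRERERERERERERERERERERERERMzMzMzMzMzMz"/>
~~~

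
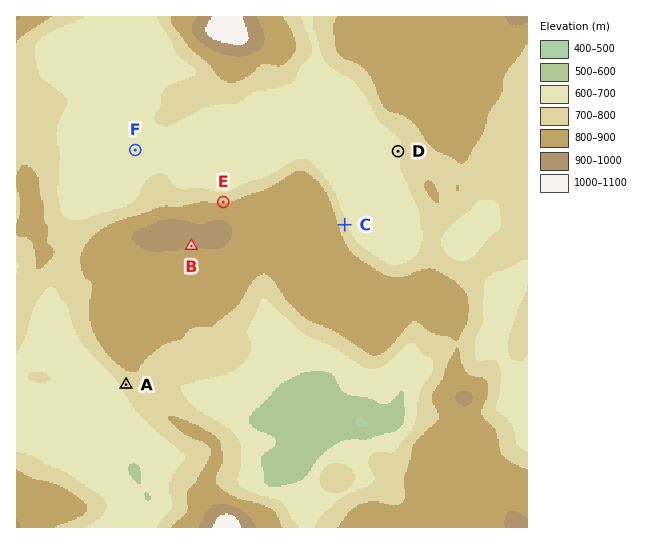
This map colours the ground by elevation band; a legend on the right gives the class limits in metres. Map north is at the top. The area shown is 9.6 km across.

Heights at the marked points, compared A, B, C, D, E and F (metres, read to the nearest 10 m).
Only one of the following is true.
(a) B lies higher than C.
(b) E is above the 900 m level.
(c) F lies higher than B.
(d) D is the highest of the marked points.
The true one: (a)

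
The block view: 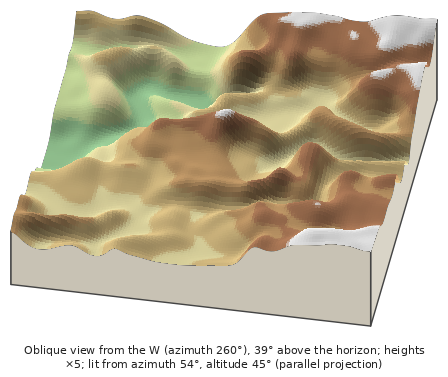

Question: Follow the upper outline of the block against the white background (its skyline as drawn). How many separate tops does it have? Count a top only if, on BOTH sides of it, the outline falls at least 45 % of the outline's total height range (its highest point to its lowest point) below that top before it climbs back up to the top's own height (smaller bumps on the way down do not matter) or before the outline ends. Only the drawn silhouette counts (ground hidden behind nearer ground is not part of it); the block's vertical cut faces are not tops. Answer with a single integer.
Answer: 0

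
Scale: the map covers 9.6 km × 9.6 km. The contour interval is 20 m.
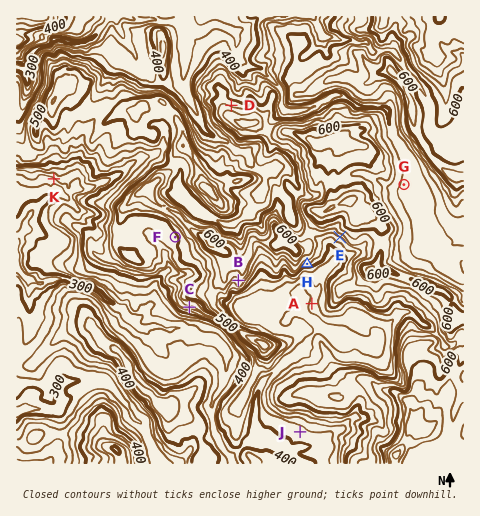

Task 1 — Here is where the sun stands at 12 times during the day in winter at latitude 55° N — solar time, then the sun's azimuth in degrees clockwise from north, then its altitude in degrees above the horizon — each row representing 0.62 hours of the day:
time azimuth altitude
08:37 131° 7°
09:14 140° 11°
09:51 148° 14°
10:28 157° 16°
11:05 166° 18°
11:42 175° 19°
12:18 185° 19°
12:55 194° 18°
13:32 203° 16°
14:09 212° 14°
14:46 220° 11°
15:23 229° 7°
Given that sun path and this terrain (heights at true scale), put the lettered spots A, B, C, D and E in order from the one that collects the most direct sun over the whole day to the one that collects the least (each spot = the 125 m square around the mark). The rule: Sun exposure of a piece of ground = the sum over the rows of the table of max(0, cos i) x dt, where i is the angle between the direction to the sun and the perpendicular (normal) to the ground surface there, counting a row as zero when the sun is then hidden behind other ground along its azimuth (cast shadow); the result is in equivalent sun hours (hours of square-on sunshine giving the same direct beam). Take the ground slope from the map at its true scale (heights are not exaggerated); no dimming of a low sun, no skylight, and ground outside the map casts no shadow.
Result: C > E > B > A > D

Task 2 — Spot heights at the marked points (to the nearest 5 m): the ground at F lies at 495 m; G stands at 515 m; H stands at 520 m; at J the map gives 410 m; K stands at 335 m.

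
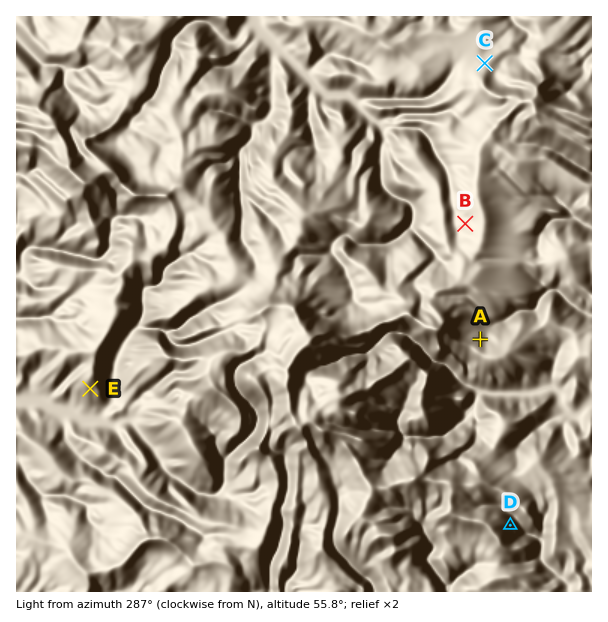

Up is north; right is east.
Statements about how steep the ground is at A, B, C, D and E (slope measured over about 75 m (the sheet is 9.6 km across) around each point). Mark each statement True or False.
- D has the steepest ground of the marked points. True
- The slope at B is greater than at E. False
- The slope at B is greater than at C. True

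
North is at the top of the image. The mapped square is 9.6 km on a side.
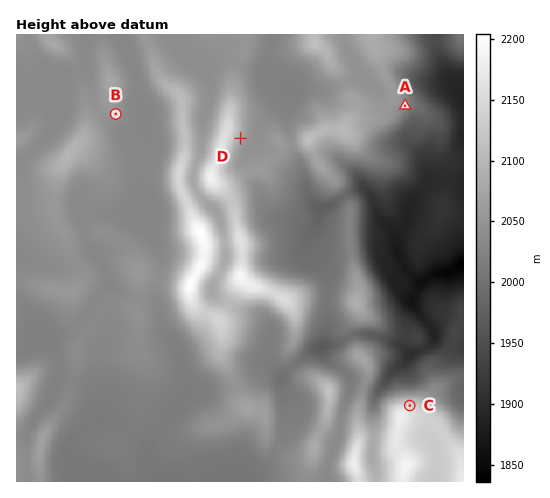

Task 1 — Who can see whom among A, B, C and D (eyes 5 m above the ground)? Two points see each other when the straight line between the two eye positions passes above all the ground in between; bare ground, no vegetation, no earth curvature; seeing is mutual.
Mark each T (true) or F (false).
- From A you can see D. F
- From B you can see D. F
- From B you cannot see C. T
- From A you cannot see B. T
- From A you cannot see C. F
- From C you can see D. T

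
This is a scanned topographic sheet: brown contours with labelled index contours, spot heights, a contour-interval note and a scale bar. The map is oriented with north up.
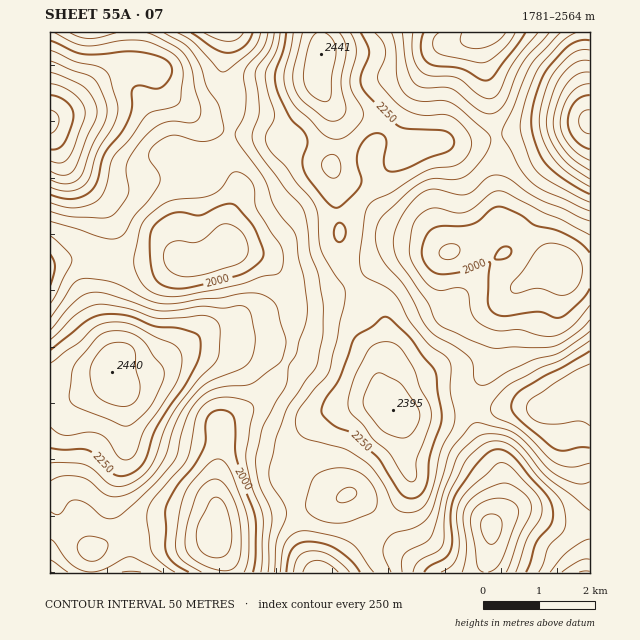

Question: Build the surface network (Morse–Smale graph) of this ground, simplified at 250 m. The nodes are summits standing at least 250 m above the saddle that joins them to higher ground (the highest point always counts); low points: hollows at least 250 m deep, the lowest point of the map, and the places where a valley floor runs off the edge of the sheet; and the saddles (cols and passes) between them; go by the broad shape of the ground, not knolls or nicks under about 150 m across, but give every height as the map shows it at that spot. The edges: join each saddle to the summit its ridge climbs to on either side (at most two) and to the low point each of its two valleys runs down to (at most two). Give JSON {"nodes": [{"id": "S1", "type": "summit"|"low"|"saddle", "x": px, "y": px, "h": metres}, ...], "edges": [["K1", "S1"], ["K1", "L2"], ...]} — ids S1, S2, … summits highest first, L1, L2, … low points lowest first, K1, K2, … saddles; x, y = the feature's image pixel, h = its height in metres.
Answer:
{"nodes": [
{"id": "S1", "type": "summit", "x": 588, "y": 121, "h": 2564},
{"id": "S2", "type": "summit", "x": 50, "y": 121, "h": 2563},
{"id": "S3", "type": "summit", "x": 321, "y": 54, "h": 2441},
{"id": "S4", "type": "summit", "x": 112, "y": 372, "h": 2440},
{"id": "L1", "type": "low", "x": 491, "y": 528, "h": 1781},
{"id": "L2", "type": "low", "x": 215, "y": 534, "h": 1806},
{"id": "L3", "type": "low", "x": 485, "y": 33, "h": 1853},
{"id": "K1", "type": "saddle", "x": 355, "y": 282, "h": 2206},
{"id": "K2", "type": "saddle", "x": 473, "y": 406, "h": 2172},
{"id": "K3", "type": "saddle", "x": 383, "y": 523, "h": 2167},
{"id": "K4", "type": "saddle", "x": 497, "y": 137, "h": 2146},
{"id": "K5", "type": "saddle", "x": 285, "y": 361, "h": 2098},
{"id": "K6", "type": "saddle", "x": 229, "y": 133, "h": 2097},
{"id": "K7", "type": "saddle", "x": 111, "y": 264, "h": 2079}],
"edges": [["K1", "S3"], ["K1", "L2"], ["K1", "L3"], ["K2", "S3"], ["K2", "L1"], ["K2", "L3"], ["K3", "S3"], ["K3", "L1"], ["K3", "L2"], ["K4", "S1"], ["K4", "S3"], ["K4", "L3"], ["K5", "S4"], ["K5", "S3"], ["K5", "L2"], ["K6", "S2"], ["K6", "S3"], ["K6", "L2"], ["K7", "S2"], ["K7", "S4"], ["K7", "L2"]]}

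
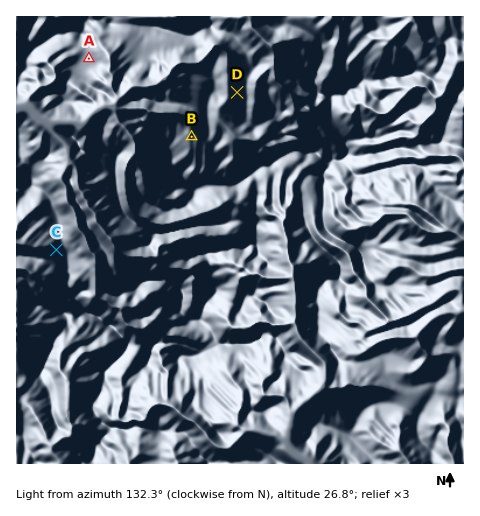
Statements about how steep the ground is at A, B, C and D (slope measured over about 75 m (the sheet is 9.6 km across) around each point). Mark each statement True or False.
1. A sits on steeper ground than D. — False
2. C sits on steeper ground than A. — True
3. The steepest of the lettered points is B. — False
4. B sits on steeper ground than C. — False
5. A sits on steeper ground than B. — False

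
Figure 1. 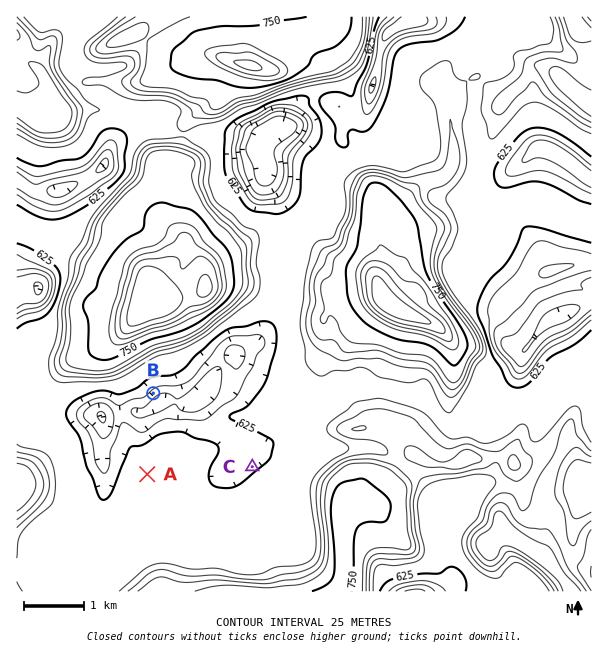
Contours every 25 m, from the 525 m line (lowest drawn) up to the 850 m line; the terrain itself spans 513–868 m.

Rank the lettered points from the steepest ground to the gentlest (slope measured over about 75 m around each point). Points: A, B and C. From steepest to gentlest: B C A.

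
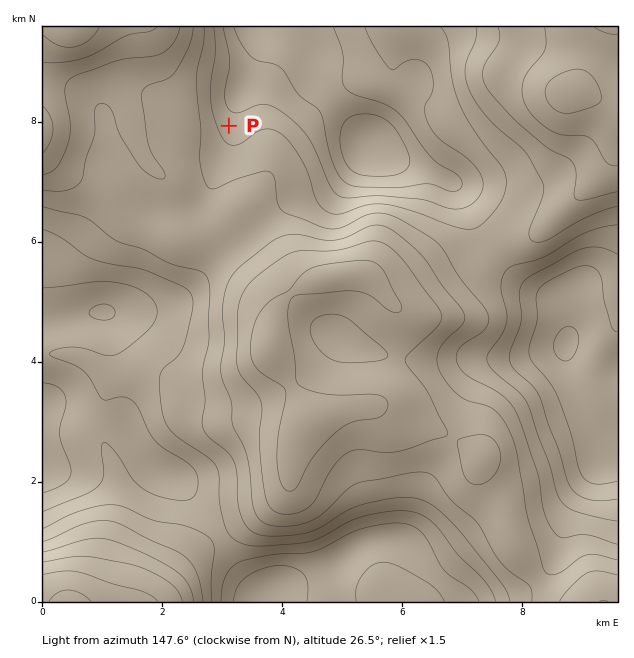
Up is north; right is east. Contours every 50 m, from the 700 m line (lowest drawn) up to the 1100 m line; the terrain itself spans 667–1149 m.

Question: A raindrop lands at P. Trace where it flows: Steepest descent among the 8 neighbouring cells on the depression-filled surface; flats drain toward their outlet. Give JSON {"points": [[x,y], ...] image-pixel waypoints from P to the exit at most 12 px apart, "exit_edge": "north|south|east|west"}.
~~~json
{"points": [[229, 126], [217, 135], [205, 135], [193, 135], [181, 135], [169, 135], [157, 135], [145, 135], [133, 130], [131, 118], [127, 106], [122, 94], [116, 82], [116, 70], [116, 58], [112, 46], [100, 34], [92, 27]], "exit_edge": "north"}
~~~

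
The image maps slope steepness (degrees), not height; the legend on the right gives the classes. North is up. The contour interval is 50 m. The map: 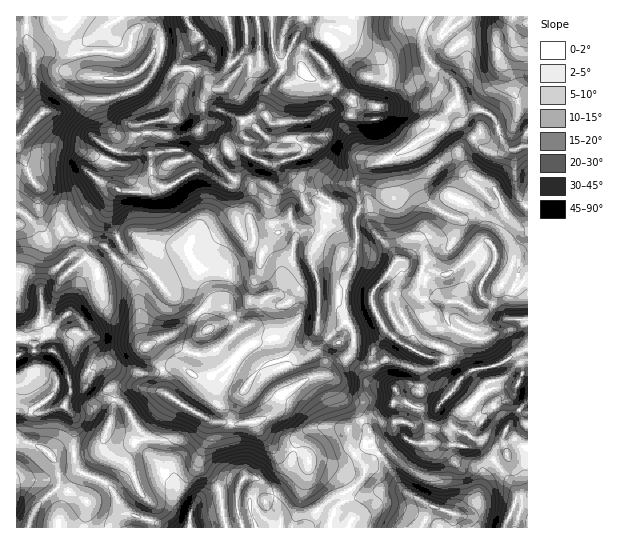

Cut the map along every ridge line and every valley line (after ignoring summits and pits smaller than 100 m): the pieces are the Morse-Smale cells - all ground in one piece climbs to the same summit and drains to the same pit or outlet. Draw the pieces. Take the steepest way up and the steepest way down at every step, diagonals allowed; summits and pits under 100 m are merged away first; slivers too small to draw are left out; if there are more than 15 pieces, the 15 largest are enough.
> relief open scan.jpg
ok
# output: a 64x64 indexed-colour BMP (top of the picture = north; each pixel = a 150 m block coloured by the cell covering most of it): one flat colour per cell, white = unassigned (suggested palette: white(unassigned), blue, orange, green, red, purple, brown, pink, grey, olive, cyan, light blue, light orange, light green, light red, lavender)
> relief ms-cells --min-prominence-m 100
<image width="64" height="64" href="data:image/bmp;base64,Qk12CAAAAAAAAHYAAAAoAAAAQAAAAEAAAAABAAQAAAAAAAAIAAATCwAAEwsAABAAAAAAAAAA////ALR3HwAOf/8ALKAsACgn1gC9Z5QAS1aMAMJ34wB/f38AIr28AM++FwDox64AeLv/AIrfmACWmP8A1bDFAAAAAAAAAAAAu7u7u7t3d3d3d3dwAAAAAAAMzMAAAAAAAAAAAAAAAAALu7u7u3d3d3d3d3AAAAAAAAzMwAAAAAAAAAAAAAAAAAu7u7u7d3d3d3d3AAAAAAAAAMzMwAAAAAAAAAAAAAAAu7u7u7t3d3d3d3dwAAAAAAAMzMzMAAAAAAAAAAAAAAC7u7u7t3d3d3d3d3dwAAAADMzMzMwAAAAAAAAAAAAAC7u7u7u3d3d3d3d3d3fgAADMzMzMzAAAAAAAAAAAAAALu7u7u3d3d3d3d3d3fuAADMzMzMzMAAAAAAAAAAAAALu7u7u3d3d3d3d3d37u4AAMzMzMzMzAAAAAAAAAAAALu7u7u7d3d3d3d3d+7u7gAMzMzMzMzMwAAAAAAAiAC7u7u7u7t3d3d3d3d+7u7gAMzMzMzMzMwREAAAAACIiLu7u7u7u7d3d3d+7u7u7uAMzMzMzBEREREREAAAAIiIu2Zmu7u7t3d3d+7u7u7u4AzMwREREREREREQAAAAiIiGZmZru7u3d3d+7u7u7u7gDMzBERERERERERAAAACIiIZmZmu7u7ZmZmbu7u7u7u7MzBEREREREREREAgAAIiIhmZma7u2ZmZmZm7u7u7u7hHMEREREREREREQAIiIiIiGZmZmu2ZmZmZmZu7u7u7hERERERERERERERAACIiIiIZmZmZmZmZmZmZm7u7u7hEREREREREREREREAAAiNiIiGZohmZmZmZmZmZi7u7hEREREREREREREREQAACI3YiIiIiGZmZmZmZmZmIu7hERERERERERERERERAAiI3d2IiI3dZmZmZmZmZmIiIhEREREREREREREREREAiIjd3d3d3d0ABmZmZmZmYiIiEREREREREREREREREQCIjd3d3d3d0AAGZmZmZmZiIiIRERERERERERERERERAIiN3d3d3d0AAABmZmZmZmIiIhEREREREREREREREREAiIiN3d3d3QAAAGZmZmZmIiIiIREREREREREREREREQiIiIjd3d3dAAAAAGZmZmZiIiIiERERERERERERERERCIiIiN3d3dAAAAAAZmYmZmZiIiIhEREREREREREREREIiIiN3d3d0AAAAAZmYiJmZmIiIiEREREREREREREREYiIiI3d3d3QAAAARGYiImZmYiIiIRERERERERERERERiIiIjd3d3dAAAARERCIiJmYiIiIhERERERERERERERGIiIiN3d3d0AAEREREIiIiIiIiIiEREREREREREREREYiIiIjd3d3QAEREREQiIiIiIiIiIRERERERERERERERiACIiIjd3QAERERERCIiIiIiIiIhEREREREREREREREAAAiIiI3dAEREREREQiIiIiIiIiIREREREzMxEREREQAAAIiIiNAERERERERCIiIiIiIiIhERETMzMzMRERERAAAAAIiIQERERERERERCIiIiIiIiERETMzMzMzEREREAAAAAiEREREREREREREQiIiIiIiIRETMzMzMzMxMxEQAAAABURERERERERERERCIiIiIiL/MzMzMzMzMzMzMRAAAABVRERERERERERERCIiIiIiIvMzMzMzMzMzMzMzMAAABVVUREREREREREREIiIiIiIv8zMzMzMzMzMzMzMwAABVVVVEREREREREREQiIiIiIv//MzMzMzMzMzMzMzAAVVVVVVRERERERERERCIiIiIi//8zMzMzMzMzMzMzMABVVVVVVEREREREREREIiIiIi///zMzMzMzMzMzMzMwAFVVVVVUREREREREREQiIiIv///zMzMzMzMzMzMzMzAFVVVVVVREREREREREIiIiIv////MzMzMzMzMzMzMzMAVVVVVVVEREREREREIiIiIv/////zMzMzMzMzMzMzMwVVVVVVVUREREREBEIiIiIv//////8zMzMzMzMzMzMzBVVVVVVVREREREAAAiIiIiIv/////wADMzMzMzMzMzNVVVVVVVVVVVAAAAAAAiIiIiL////wAAADMzMzMzMzk1VVVVVVVVVVAAAAAAAAAiIiL////wAAAAADMzMzMzmZBVVVVVVVVVUAAAAAAAAiIiL/////AAAAAAADMzMzmZkAVVVVVVVVVVAAAAAAACIiIv////8AAAAAAAMzMzOZmQAFVVVVVVVVVVAAAAAAACIiIi///wAAAAAAADMzOZmZAAqqVVVVVVVVVQAAAAAAAiIiIiIiAAAAAAAAM5mZmZkACqqlVVVVVVVVAAAAAAACIiIiIiIAAAAAAAAJmZmZmQAKqqqqqqpVVVVQAAAAAAIiIiIiIgAAAAAAAAmZmZmZAKqqqqqqqqpVVVAAAAAAACIiIiIiIAAAAAAACZmZmZkAqqqqqqqqqqVVVQAAAAAAAiIiIiIiIgAAAACZmZmZmQCqqqqqqqqqpVAAAAAAAAACIiIiIiIiAAAAmZmZmZmZAKqqqqqqqqqqAAAAAAAAAAIiIiIiIiIAAACZmZmZmZkACqqqqqqqqqoAAAAAAAAAIiIiIiIiAAAACZmZmZmZmQAAqqqqqqqqqgAAAAAAAAAiIiIiIAAAAAAJmZmZmZmZAAAKqqqqqqqqAAAAAAAAACIgAiAAAAAAAAmZmZmZmZkAAACqqqqqqqAAAAAAAAAAIiIAAAAAAAAACZmZmZmZmQAAAAqqqqqgAAAAAAAAAAAiIgAAAAAAAAAAmZmZmZmZ"/>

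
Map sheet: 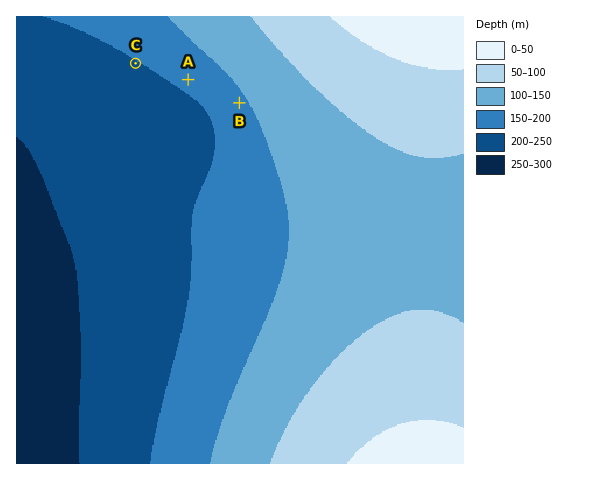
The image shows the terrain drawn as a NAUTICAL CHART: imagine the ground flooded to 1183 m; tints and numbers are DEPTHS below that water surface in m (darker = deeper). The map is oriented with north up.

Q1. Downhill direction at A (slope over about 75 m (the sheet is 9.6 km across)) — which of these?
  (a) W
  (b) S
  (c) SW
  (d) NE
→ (c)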